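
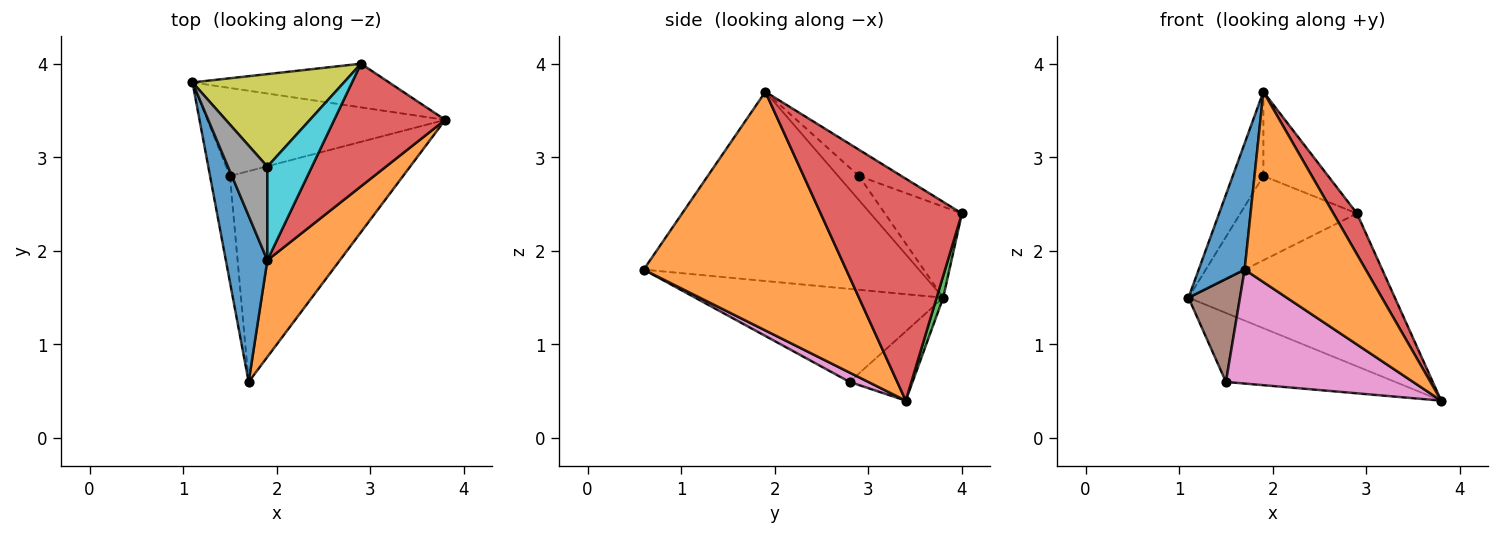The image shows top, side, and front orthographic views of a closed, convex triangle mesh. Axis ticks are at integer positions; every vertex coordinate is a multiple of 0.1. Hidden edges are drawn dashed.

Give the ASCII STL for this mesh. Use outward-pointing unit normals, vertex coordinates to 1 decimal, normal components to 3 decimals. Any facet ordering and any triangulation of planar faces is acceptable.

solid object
 facet normal -0.964 -0.161 0.212
  outer loop
   vertex 1.9 1.9 3.7
   vertex 1.1 3.8 1.5
   vertex 1.7 0.6 1.8
  endloop
 endfacet
 facet normal 0.830 -0.497 0.252
  outer loop
   vertex 1.9 1.9 3.7
   vertex 1.7 0.6 1.8
   vertex 3.8 3.4 0.4
  endloop
 endfacet
 facet normal 0.031 0.961 -0.275
  outer loop
   vertex 2.9 4.0 2.4
   vertex 3.8 3.4 0.4
   vertex 1.1 3.8 1.5
  endloop
 endfacet
 facet normal 0.885 -0.147 0.442
  outer loop
   vertex 2.9 4.0 2.4
   vertex 1.9 1.9 3.7
   vertex 3.8 3.4 0.4
  endloop
 endfacet
 facet normal -0.224 0.601 -0.767
  outer loop
   vertex 1.5 2.8 0.6
   vertex 1.1 3.8 1.5
   vertex 3.8 3.4 0.4
  endloop
 endfacet
 facet normal -0.958 -0.199 -0.205
  outer loop
   vertex 1.5 2.8 0.6
   vertex 1.7 0.6 1.8
   vertex 1.1 3.8 1.5
  endloop
 endfacet
 facet normal 0.047 -0.475 -0.879
  outer loop
   vertex 1.5 2.8 0.6
   vertex 3.8 3.4 0.4
   vertex 1.7 0.6 1.8
  endloop
 endfacet
 facet normal -0.414 0.609 0.676
  outer loop
   vertex 1.9 2.9 2.8
   vertex 1.1 3.8 1.5
   vertex 1.9 1.9 3.7
  endloop
 endfacet
 facet normal -0.406 0.615 0.676
  outer loop
   vertex 1.9 2.9 2.8
   vertex 2.9 4.0 2.4
   vertex 1.1 3.8 1.5
  endloop
 endfacet
 facet normal -0.402 0.613 0.681
  outer loop
   vertex 1.9 2.9 2.8
   vertex 1.9 1.9 3.7
   vertex 2.9 4.0 2.4
  endloop
 endfacet
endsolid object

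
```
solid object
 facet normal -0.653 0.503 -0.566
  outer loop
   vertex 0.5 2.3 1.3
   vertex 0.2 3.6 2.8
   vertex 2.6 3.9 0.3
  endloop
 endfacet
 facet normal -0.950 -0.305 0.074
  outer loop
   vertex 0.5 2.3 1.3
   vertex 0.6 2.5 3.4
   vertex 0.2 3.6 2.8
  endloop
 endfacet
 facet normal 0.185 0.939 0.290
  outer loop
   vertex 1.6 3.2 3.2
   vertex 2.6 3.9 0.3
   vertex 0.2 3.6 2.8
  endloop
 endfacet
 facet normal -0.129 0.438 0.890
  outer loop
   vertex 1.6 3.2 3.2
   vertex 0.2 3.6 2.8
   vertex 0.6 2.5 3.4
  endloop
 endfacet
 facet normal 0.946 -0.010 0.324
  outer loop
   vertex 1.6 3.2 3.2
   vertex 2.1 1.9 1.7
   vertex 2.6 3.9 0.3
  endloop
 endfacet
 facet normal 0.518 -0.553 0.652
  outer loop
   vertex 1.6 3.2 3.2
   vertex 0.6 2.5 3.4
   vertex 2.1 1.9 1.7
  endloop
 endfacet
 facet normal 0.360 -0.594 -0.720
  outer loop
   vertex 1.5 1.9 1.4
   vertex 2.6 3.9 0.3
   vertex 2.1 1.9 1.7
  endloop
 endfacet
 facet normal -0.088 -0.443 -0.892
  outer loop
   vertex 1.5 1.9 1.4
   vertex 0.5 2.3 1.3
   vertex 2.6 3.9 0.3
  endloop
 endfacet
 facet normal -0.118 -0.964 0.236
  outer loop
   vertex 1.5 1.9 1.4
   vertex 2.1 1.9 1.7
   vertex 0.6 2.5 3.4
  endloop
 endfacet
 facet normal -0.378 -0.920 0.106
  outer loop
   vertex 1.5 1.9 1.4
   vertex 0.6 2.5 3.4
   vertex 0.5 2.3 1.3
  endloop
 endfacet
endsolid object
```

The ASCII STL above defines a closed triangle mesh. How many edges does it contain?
15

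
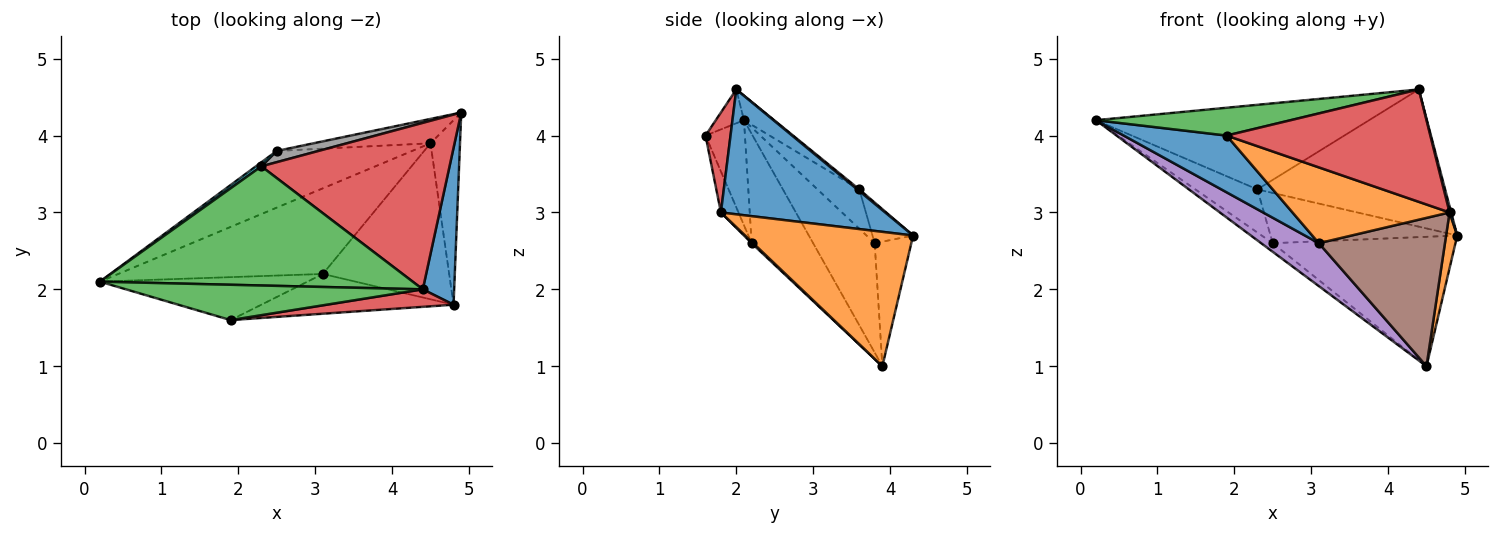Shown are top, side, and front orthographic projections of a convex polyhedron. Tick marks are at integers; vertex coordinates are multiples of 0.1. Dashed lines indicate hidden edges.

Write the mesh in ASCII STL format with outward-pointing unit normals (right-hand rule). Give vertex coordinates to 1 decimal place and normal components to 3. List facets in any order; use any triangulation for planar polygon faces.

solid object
 facet normal 0.970 -0.010 0.244
  outer loop
   vertex 4.8 1.8 3.0
   vertex 4.9 4.3 2.7
   vertex 4.4 2.0 4.6
  endloop
 endfacet
 facet normal 0.975 -0.065 -0.214
  outer loop
   vertex 4.8 1.8 3.0
   vertex 4.5 3.9 1.0
   vertex 4.9 4.3 2.7
  endloop
 endfacet
 facet normal -0.064 0.578 0.814
  outer loop
   vertex 2.3 3.6 3.3
   vertex 0.2 2.1 4.2
   vertex 4.4 2.0 4.6
  endloop
 endfacet
 facet normal 0.007 0.636 0.772
  outer loop
   vertex 2.3 3.6 3.3
   vertex 4.4 2.0 4.6
   vertex 4.9 4.3 2.7
  endloop
 endfacet
 facet normal -0.431 -0.404 -0.807
  outer loop
   vertex 3.1 2.2 2.6
   vertex 0.2 2.1 4.2
   vertex 4.5 3.9 1.0
  endloop
 endfacet
 facet normal 0.008 -0.689 -0.725
  outer loop
   vertex 3.1 2.2 2.6
   vertex 4.5 3.9 1.0
   vertex 4.8 1.8 3.0
  endloop
 endfacet
 facet normal -0.193 0.964 -0.181
  outer loop
   vertex 2.5 3.8 2.6
   vertex 4.9 4.3 2.7
   vertex 4.5 3.9 1.0
  endloop
 endfacet
 facet normal -0.208 0.955 0.213
  outer loop
   vertex 2.5 3.8 2.6
   vertex 2.3 3.6 3.3
   vertex 4.9 4.3 2.7
  endloop
 endfacet
 facet normal -0.624 0.117 -0.773
  outer loop
   vertex 2.5 3.8 2.6
   vertex 4.5 3.9 1.0
   vertex 0.2 2.1 4.2
  endloop
 endfacet
 facet normal -0.557 0.827 0.077
  outer loop
   vertex 2.5 3.8 2.6
   vertex 0.2 2.1 4.2
   vertex 2.3 3.6 3.3
  endloop
 endfacet
 facet normal -0.292 -0.763 -0.577
  outer loop
   vertex 1.9 1.6 4.0
   vertex 0.2 2.1 4.2
   vertex 3.1 2.2 2.6
  endloop
 endfacet
 facet normal -0.099 -0.881 -0.462
  outer loop
   vertex 1.9 1.6 4.0
   vertex 3.1 2.2 2.6
   vertex 4.8 1.8 3.0
  endloop
 endfacet
 facet normal -0.089 -0.616 0.782
  outer loop
   vertex 1.9 1.6 4.0
   vertex 4.4 2.0 4.6
   vertex 0.2 2.1 4.2
  endloop
 endfacet
 facet normal 0.120 -0.981 0.153
  outer loop
   vertex 1.9 1.6 4.0
   vertex 4.8 1.8 3.0
   vertex 4.4 2.0 4.6
  endloop
 endfacet
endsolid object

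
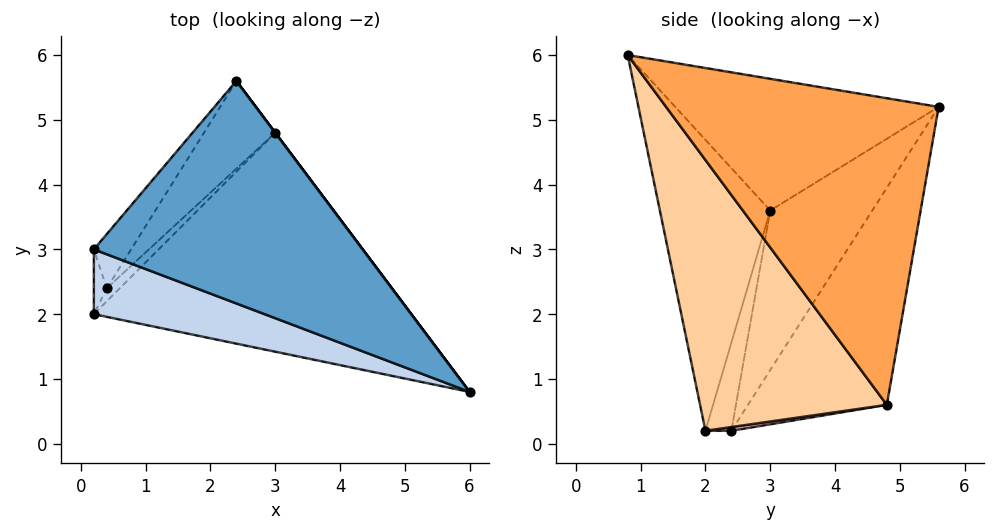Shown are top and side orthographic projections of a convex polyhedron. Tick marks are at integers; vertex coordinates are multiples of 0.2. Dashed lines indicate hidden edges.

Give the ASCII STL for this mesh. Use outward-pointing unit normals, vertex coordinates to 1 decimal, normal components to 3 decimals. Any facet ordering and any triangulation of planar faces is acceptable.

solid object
 facet normal -0.433 -0.177 0.884
  outer loop
   vertex 2.4 5.6 5.2
   vertex 0.2 3.0 3.6
   vertex 6.0 0.8 6.0
  endloop
 endfacet
 facet normal -0.433 -0.865 0.254
  outer loop
   vertex 0.2 2.0 0.2
   vertex 6.0 0.8 6.0
   vertex 0.2 3.0 3.6
  endloop
 endfacet
 facet normal 0.800 0.600 0.000
  outer loop
   vertex 3.0 4.8 0.6
   vertex 2.4 5.6 5.2
   vertex 6.0 0.8 6.0
  endloop
 endfacet
 facet normal 0.571 -0.475 -0.669
  outer loop
   vertex 3.0 4.8 0.6
   vertex 6.0 0.8 6.0
   vertex 0.2 2.0 0.2
  endloop
 endfacet
 facet normal -0.701 0.694 -0.164
  outer loop
   vertex 0.4 2.4 0.2
   vertex 0.2 3.0 3.6
   vertex 2.4 5.6 5.2
  endloop
 endfacet
 facet normal -0.887 0.443 -0.130
  outer loop
   vertex 0.4 2.4 0.2
   vertex 0.2 2.0 0.2
   vertex 0.2 3.0 3.6
  endloop
 endfacet
 facet normal -0.645 0.734 -0.212
  outer loop
   vertex 0.4 2.4 0.2
   vertex 2.4 5.6 5.2
   vertex 3.0 4.8 0.6
  endloop
 endfacet
 facet normal 0.272 -0.136 -0.953
  outer loop
   vertex 0.4 2.4 0.2
   vertex 3.0 4.8 0.6
   vertex 0.2 2.0 0.2
  endloop
 endfacet
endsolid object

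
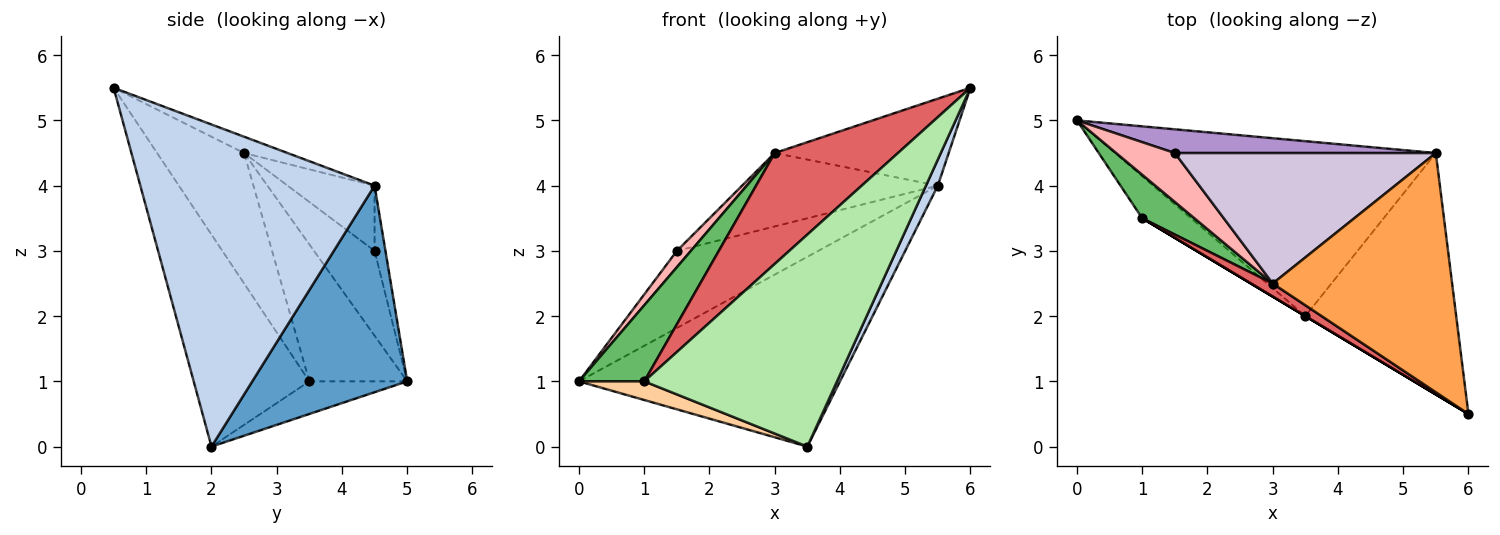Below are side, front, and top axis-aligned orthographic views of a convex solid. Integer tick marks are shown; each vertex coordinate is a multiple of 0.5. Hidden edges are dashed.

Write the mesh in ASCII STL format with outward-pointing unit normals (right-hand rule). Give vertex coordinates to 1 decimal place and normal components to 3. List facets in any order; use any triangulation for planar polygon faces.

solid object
 facet normal 0.400 0.674 -0.621
  outer loop
   vertex 5.5 4.5 4.0
   vertex 3.5 2.0 0.0
   vertex 0.0 5.0 1.0
  endloop
 endfacet
 facet normal 0.905 -0.046 -0.424
  outer loop
   vertex 5.5 4.5 4.0
   vertex 6.0 0.5 5.5
   vertex 3.5 2.0 0.0
  endloop
 endfacet
 facet normal -0.085 0.341 0.936
  outer loop
   vertex 5.5 4.5 4.0
   vertex 3.0 2.5 4.5
   vertex 6.0 0.5 5.5
  endloop
 endfacet
 facet normal -0.520 -0.347 -0.780
  outer loop
   vertex 1.0 3.5 1.0
   vertex 0.0 5.0 1.0
   vertex 3.5 2.0 0.0
  endloop
 endfacet
 facet normal -0.793 -0.529 0.302
  outer loop
   vertex 1.0 3.5 1.0
   vertex 3.0 2.5 4.5
   vertex 0.0 5.0 1.0
  endloop
 endfacet
 facet normal -0.514 -0.857 0.000
  outer loop
   vertex 1.0 3.5 1.0
   vertex 3.5 2.0 0.0
   vertex 6.0 0.5 5.5
  endloop
 endfacet
 facet normal -0.574 -0.813 0.096
  outer loop
   vertex 1.0 3.5 1.0
   vertex 6.0 0.5 5.5
   vertex 3.0 2.5 4.5
  endloop
 endfacet
 facet normal -0.808 -0.186 0.559
  outer loop
   vertex 1.5 4.5 3.0
   vertex 0.0 5.0 1.0
   vertex 3.0 2.5 4.5
  endloop
 endfacet
 facet normal -0.073 0.953 0.293
  outer loop
   vertex 1.5 4.5 3.0
   vertex 5.5 4.5 4.0
   vertex 0.0 5.0 1.0
  endloop
 endfacet
 facet normal -0.213 0.479 0.852
  outer loop
   vertex 1.5 4.5 3.0
   vertex 3.0 2.5 4.5
   vertex 5.5 4.5 4.0
  endloop
 endfacet
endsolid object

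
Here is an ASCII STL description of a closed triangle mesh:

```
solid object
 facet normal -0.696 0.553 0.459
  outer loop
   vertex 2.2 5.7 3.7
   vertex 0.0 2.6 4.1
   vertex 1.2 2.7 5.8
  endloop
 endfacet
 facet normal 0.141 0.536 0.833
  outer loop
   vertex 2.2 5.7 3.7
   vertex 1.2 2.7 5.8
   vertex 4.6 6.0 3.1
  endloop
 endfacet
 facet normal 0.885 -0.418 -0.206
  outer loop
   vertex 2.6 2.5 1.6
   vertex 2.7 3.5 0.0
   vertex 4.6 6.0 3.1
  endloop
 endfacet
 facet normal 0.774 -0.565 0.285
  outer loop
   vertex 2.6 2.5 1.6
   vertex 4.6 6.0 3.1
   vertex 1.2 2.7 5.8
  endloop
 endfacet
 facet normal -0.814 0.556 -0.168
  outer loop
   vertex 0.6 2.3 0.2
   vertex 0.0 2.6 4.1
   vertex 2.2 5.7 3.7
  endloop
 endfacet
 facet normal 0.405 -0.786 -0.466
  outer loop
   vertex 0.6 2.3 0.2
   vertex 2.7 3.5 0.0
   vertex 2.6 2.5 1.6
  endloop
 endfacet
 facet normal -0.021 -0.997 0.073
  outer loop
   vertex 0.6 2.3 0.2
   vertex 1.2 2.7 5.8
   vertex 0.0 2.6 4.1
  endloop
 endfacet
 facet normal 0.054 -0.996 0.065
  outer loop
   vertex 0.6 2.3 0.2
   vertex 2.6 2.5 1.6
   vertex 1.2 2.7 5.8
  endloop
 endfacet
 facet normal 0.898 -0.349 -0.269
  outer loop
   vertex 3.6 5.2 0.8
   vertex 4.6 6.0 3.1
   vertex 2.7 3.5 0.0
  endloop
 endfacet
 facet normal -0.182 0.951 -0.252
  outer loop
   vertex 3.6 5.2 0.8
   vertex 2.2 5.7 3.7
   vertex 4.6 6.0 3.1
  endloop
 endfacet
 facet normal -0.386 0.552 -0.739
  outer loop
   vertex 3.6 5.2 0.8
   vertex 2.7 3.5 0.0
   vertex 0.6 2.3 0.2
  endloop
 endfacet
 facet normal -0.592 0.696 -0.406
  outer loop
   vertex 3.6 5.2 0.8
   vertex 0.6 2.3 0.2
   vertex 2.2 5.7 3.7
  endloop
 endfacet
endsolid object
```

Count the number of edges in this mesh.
18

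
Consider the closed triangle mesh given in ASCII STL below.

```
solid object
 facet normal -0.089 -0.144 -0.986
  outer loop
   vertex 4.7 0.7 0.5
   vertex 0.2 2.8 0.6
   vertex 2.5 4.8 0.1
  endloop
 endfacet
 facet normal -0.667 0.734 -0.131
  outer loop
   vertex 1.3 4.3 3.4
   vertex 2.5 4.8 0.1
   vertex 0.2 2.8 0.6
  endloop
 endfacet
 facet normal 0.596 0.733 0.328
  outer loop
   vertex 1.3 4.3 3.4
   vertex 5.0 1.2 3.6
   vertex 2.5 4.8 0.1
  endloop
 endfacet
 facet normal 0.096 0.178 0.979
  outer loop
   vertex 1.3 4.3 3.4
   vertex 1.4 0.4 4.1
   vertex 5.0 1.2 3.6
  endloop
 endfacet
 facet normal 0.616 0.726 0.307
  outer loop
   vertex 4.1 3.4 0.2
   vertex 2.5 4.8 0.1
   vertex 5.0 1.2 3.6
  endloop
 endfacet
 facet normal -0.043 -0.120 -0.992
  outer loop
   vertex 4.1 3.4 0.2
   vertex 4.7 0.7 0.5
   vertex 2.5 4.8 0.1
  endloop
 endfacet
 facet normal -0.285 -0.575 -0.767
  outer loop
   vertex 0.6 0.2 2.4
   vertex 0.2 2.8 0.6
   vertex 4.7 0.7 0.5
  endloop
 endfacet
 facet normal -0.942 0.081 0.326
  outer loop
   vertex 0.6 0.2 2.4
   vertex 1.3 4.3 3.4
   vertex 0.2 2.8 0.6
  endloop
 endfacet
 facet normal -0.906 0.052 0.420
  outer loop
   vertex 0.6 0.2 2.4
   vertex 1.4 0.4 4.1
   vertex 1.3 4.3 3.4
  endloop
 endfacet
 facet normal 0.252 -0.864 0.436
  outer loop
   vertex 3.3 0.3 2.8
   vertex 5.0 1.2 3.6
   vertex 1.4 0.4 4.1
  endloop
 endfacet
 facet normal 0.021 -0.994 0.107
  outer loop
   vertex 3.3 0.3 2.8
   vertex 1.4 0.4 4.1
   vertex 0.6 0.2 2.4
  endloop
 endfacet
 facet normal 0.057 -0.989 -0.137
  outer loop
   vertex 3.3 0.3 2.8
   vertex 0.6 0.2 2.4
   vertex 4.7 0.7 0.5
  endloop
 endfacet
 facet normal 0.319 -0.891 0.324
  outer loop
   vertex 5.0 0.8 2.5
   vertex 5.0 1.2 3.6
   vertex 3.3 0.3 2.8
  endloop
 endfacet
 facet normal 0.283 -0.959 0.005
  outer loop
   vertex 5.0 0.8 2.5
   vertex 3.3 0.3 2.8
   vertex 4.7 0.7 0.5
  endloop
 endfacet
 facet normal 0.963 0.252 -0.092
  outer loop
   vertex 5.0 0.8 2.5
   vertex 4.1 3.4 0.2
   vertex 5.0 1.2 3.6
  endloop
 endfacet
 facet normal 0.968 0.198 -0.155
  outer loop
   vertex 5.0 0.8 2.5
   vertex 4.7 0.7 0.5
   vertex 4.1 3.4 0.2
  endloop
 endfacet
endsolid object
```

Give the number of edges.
24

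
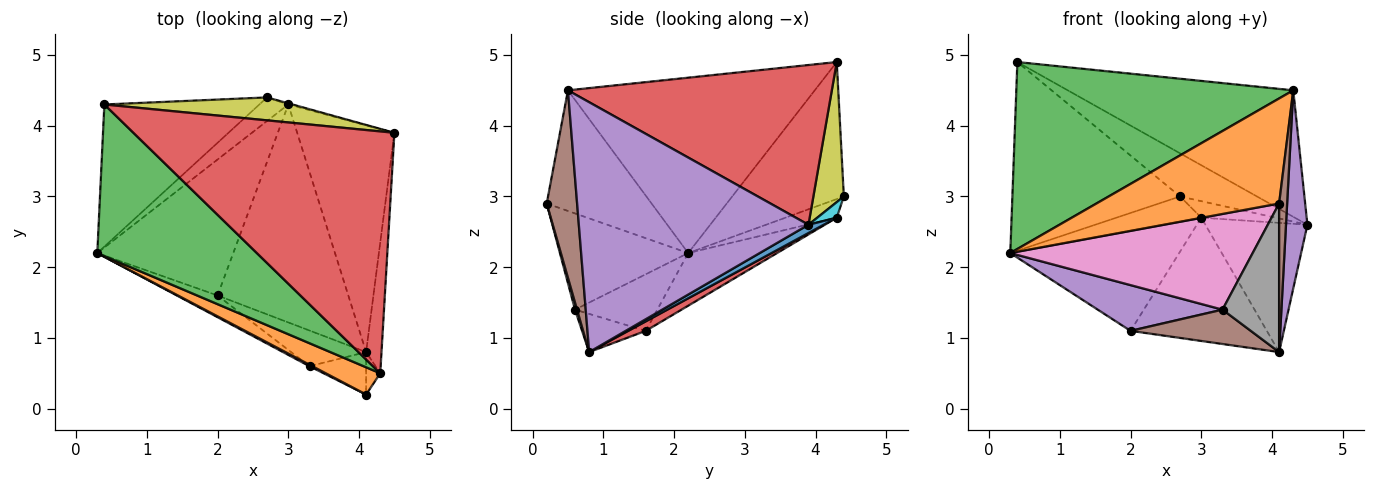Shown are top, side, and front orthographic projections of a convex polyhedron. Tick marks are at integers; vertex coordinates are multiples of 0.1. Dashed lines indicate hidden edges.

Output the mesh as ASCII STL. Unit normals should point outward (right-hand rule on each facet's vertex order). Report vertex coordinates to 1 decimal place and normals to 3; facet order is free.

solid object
 facet normal 0.074 0.494 -0.867
  outer loop
   vertex 3.0 4.3 2.7
   vertex 4.5 3.9 2.6
   vertex 4.1 0.8 0.8
  endloop
 endfacet
 facet normal -0.486 -0.846 0.219
  outer loop
   vertex 4.3 0.5 4.5
   vertex 0.3 2.2 2.2
   vertex 4.1 0.2 2.9
  endloop
 endfacet
 facet normal -0.569 -0.639 0.518
  outer loop
   vertex 4.3 0.5 4.5
   vertex 0.4 4.3 4.9
   vertex 0.3 2.2 2.2
  endloop
 endfacet
 facet normal 0.477 0.407 0.779
  outer loop
   vertex 4.3 0.5 4.5
   vertex 4.5 3.9 2.6
   vertex 0.4 4.3 4.9
  endloop
 endfacet
 facet normal 0.994 -0.093 -0.061
  outer loop
   vertex 4.3 0.5 4.5
   vertex 4.1 0.8 0.8
   vertex 4.5 3.9 2.6
  endloop
 endfacet
 facet normal 0.964 -0.255 -0.073
  outer loop
   vertex 4.3 0.5 4.5
   vertex 4.1 0.2 2.9
   vertex 4.1 0.8 0.8
  endloop
 endfacet
 facet normal -0.468 -0.884 0.014
  outer loop
   vertex 3.3 0.6 1.4
   vertex 4.1 0.2 2.9
   vertex 0.3 2.2 2.2
  endloop
 endfacet
 facet normal 0.034 -0.961 -0.275
  outer loop
   vertex 3.3 0.6 1.4
   vertex 4.1 0.8 0.8
   vertex 4.1 0.2 2.9
  endloop
 endfacet
 facet normal 0.330 0.833 0.443
  outer loop
   vertex 2.7 4.4 3.0
   vertex 0.4 4.3 4.9
   vertex 4.5 3.9 2.6
  endloop
 endfacet
 facet normal 0.253 0.965 -0.069
  outer loop
   vertex 2.7 4.4 3.0
   vertex 4.5 3.9 2.6
   vertex 3.0 4.3 2.7
  endloop
 endfacet
 facet normal -0.469 0.705 -0.531
  outer loop
   vertex 2.7 4.4 3.0
   vertex 0.3 2.2 2.2
   vertex 0.4 4.3 4.9
  endloop
 endfacet
 facet normal -0.403 0.668 -0.626
  outer loop
   vertex 2.7 4.4 3.0
   vertex 3.0 4.3 2.7
   vertex 0.3 2.2 2.2
  endloop
 endfacet
 facet normal -0.298 0.566 -0.769
  outer loop
   vertex 2.0 1.6 1.1
   vertex 0.3 2.2 2.2
   vertex 3.0 4.3 2.7
  endloop
 endfacet
 facet normal 0.063 0.491 -0.869
  outer loop
   vertex 2.0 1.6 1.1
   vertex 3.0 4.3 2.7
   vertex 4.1 0.8 0.8
  endloop
 endfacet
 facet normal -0.512 -0.776 -0.368
  outer loop
   vertex 2.0 1.6 1.1
   vertex 3.3 0.6 1.4
   vertex 0.3 2.2 2.2
  endloop
 endfacet
 facet normal -0.345 -0.651 -0.676
  outer loop
   vertex 2.0 1.6 1.1
   vertex 4.1 0.8 0.8
   vertex 3.3 0.6 1.4
  endloop
 endfacet
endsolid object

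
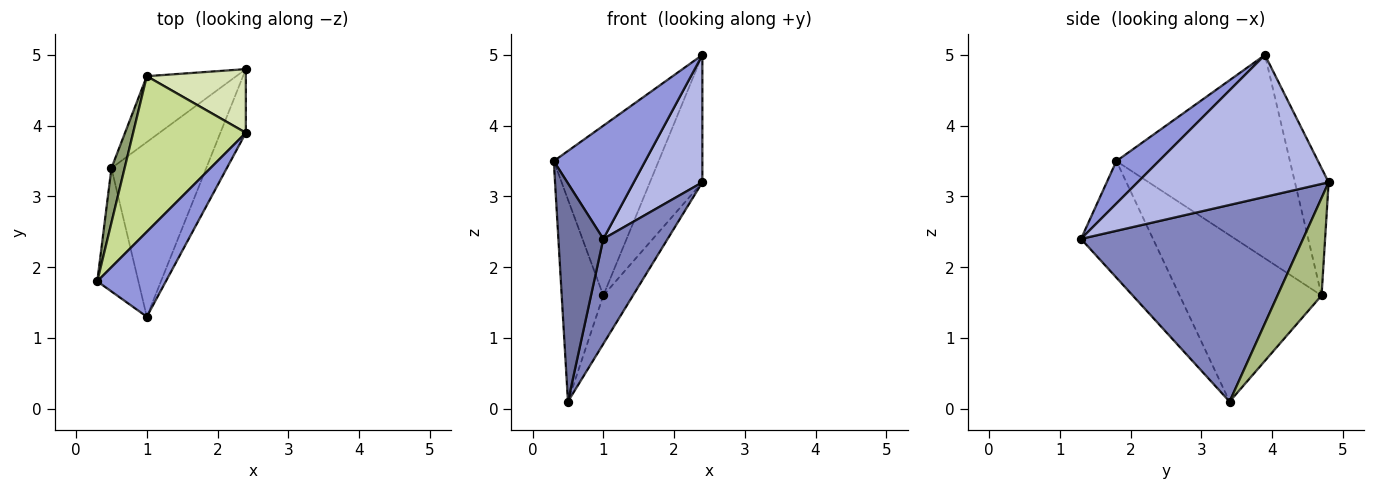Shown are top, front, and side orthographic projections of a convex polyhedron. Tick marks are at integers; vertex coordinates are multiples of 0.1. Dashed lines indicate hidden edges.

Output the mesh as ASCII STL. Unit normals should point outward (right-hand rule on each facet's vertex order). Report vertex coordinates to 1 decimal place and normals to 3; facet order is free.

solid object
 facet normal -0.813 -0.507 -0.287
  outer loop
   vertex 0.5 3.4 0.1
   vertex 1.0 1.3 2.4
   vertex 0.3 1.8 3.5
  endloop
 endfacet
 facet normal 0.872 -0.253 -0.420
  outer loop
   vertex 0.5 3.4 0.1
   vertex 2.4 4.8 3.2
   vertex 1.0 1.3 2.4
  endloop
 endfacet
 facet normal 0.348 -0.750 0.562
  outer loop
   vertex 2.4 3.9 5.0
   vertex 0.3 1.8 3.5
   vertex 1.0 1.3 2.4
  endloop
 endfacet
 facet normal 0.928 -0.333 -0.167
  outer loop
   vertex 2.4 3.9 5.0
   vertex 1.0 1.3 2.4
   vertex 2.4 4.8 3.2
  endloop
 endfacet
 facet normal -0.957 0.281 0.076
  outer loop
   vertex 1.0 4.7 1.6
   vertex 0.5 3.4 0.1
   vertex 0.3 1.8 3.5
  endloop
 endfacet
 facet normal 0.660 0.445 -0.605
  outer loop
   vertex 1.0 4.7 1.6
   vertex 2.4 4.8 3.2
   vertex 0.5 3.4 0.1
  endloop
 endfacet
 facet normal -0.773 0.467 0.428
  outer loop
   vertex 1.0 4.7 1.6
   vertex 0.3 1.8 3.5
   vertex 2.4 3.9 5.0
  endloop
 endfacet
 facet normal -0.498 0.775 0.388
  outer loop
   vertex 1.0 4.7 1.6
   vertex 2.4 3.9 5.0
   vertex 2.4 4.8 3.2
  endloop
 endfacet
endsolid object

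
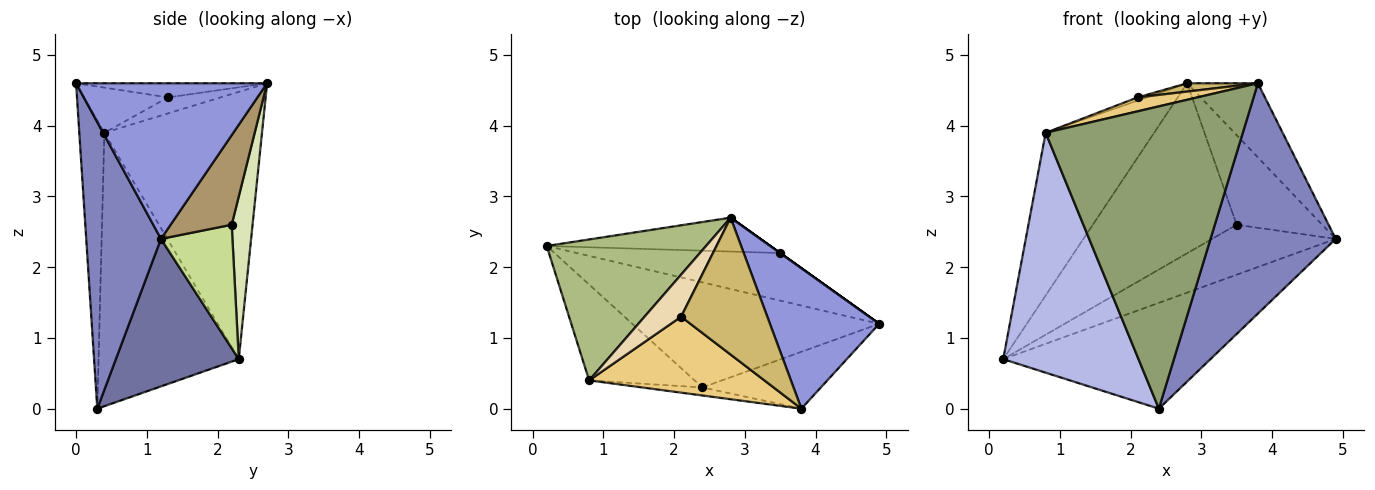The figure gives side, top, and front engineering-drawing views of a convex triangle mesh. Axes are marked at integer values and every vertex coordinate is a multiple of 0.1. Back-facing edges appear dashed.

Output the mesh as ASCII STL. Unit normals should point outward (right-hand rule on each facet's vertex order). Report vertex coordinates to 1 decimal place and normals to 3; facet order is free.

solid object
 facet normal 0.388 0.654 -0.649
  outer loop
   vertex 2.4 0.3 0.0
   vertex 0.2 2.3 0.7
   vertex 4.9 1.2 2.4
  endloop
 endfacet
 facet normal 0.501 -0.840 -0.207
  outer loop
   vertex 3.8 0.0 4.6
   vertex 2.4 0.3 0.0
   vertex 4.9 1.2 2.4
  endloop
 endfacet
 facet normal 0.783 0.290 0.550
  outer loop
   vertex 2.8 2.7 4.6
   vertex 3.8 0.0 4.6
   vertex 4.9 1.2 2.4
  endloop
 endfacet
 facet normal -0.693 -0.669 -0.267
  outer loop
   vertex 0.8 0.4 3.9
   vertex 0.2 2.3 0.7
   vertex 2.4 0.3 0.0
  endloop
 endfacet
 facet normal -0.126 -0.992 -0.026
  outer loop
   vertex 0.8 0.4 3.9
   vertex 2.4 0.3 0.0
   vertex 3.8 0.0 4.6
  endloop
 endfacet
 facet normal -0.739 0.509 0.441
  outer loop
   vertex 0.8 0.4 3.9
   vertex 2.8 2.7 4.6
   vertex 0.2 2.3 0.7
  endloop
 endfacet
 facet normal 0.386 0.668 -0.636
  outer loop
   vertex 3.5 2.2 2.6
   vertex 4.9 1.2 2.4
   vertex 0.2 2.3 0.7
  endloop
 endfacet
 facet normal 0.141 0.971 -0.193
  outer loop
   vertex 3.5 2.2 2.6
   vertex 0.2 2.3 0.7
   vertex 2.8 2.7 4.6
  endloop
 endfacet
 facet normal 0.581 0.814 0.000
  outer loop
   vertex 3.5 2.2 2.6
   vertex 2.8 2.7 4.6
   vertex 4.9 1.2 2.4
  endloop
 endfacet
 facet normal -0.162 -0.060 0.985
  outer loop
   vertex 2.1 1.3 4.4
   vertex 3.8 0.0 4.6
   vertex 2.8 2.7 4.6
  endloop
 endfacet
 facet normal -0.246 -0.175 0.953
  outer loop
   vertex 2.1 1.3 4.4
   vertex 0.8 0.4 3.9
   vertex 3.8 0.0 4.6
  endloop
 endfacet
 facet normal -0.399 0.069 0.914
  outer loop
   vertex 2.1 1.3 4.4
   vertex 2.8 2.7 4.6
   vertex 0.8 0.4 3.9
  endloop
 endfacet
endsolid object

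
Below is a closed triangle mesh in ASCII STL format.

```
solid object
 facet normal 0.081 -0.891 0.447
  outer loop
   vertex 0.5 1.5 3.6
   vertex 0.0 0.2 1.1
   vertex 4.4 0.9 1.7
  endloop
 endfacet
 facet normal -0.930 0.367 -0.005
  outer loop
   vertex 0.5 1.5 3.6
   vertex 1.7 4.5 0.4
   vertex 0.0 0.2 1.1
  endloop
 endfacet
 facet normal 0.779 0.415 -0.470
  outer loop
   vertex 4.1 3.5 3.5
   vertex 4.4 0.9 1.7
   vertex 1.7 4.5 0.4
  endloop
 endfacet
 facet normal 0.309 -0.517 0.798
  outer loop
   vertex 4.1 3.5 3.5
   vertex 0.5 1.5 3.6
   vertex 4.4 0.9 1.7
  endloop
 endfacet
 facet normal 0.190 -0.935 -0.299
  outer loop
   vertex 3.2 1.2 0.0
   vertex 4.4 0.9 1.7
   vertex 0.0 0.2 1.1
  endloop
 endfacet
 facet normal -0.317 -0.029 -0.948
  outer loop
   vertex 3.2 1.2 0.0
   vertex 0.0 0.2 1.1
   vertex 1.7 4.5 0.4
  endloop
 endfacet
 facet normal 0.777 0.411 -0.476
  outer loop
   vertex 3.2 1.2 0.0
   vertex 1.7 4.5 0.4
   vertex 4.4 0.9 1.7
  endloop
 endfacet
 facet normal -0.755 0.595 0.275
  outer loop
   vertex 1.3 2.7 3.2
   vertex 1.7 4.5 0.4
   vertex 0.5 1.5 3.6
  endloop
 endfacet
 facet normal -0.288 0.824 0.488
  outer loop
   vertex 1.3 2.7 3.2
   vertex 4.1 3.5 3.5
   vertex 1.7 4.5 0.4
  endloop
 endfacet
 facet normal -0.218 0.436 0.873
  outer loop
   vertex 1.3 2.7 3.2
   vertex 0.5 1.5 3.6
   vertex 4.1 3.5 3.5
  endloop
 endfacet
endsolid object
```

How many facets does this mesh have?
10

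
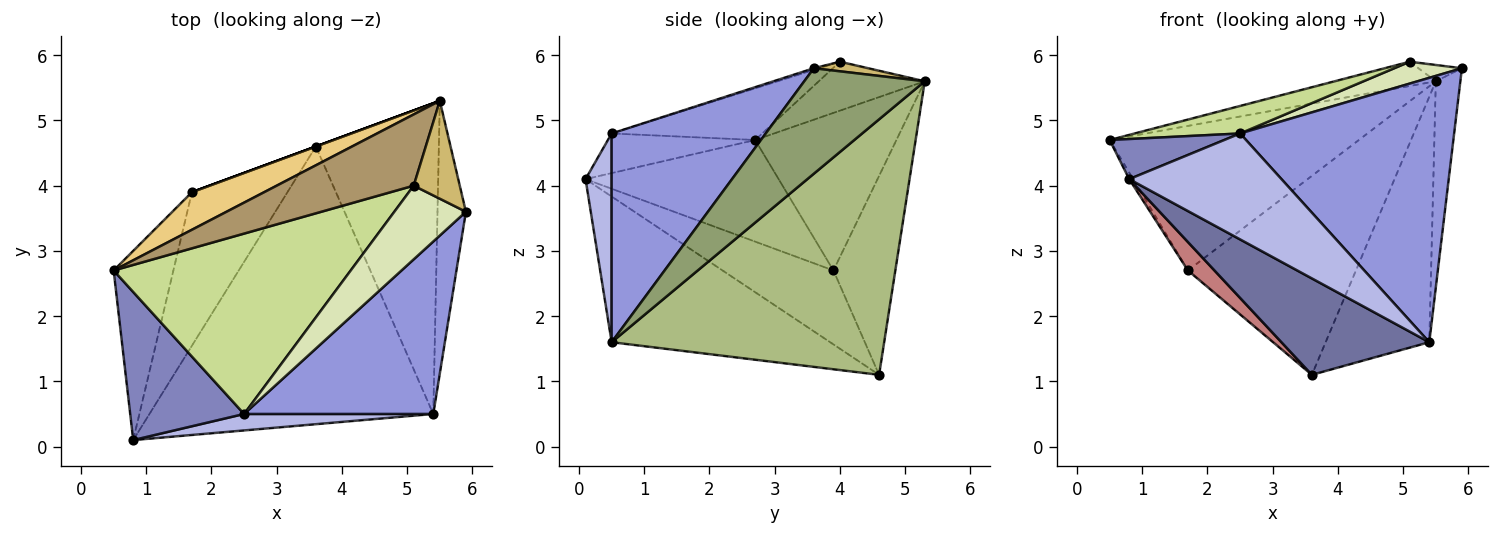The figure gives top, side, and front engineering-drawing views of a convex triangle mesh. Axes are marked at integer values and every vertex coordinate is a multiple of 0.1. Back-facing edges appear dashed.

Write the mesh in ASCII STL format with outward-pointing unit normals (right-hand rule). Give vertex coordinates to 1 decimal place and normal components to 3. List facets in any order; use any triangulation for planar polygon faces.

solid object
 facet normal -0.436 -0.295 -0.850
  outer loop
   vertex 5.4 0.5 1.6
   vertex 0.8 0.1 4.1
   vertex 3.6 4.6 1.1
  endloop
 endfacet
 facet normal -0.318 -0.248 0.915
  outer loop
   vertex 2.5 0.5 4.8
   vertex 0.5 2.7 4.7
   vertex 0.8 0.1 4.1
  endloop
 endfacet
 facet normal 0.516 -0.717 0.468
  outer loop
   vertex 2.5 0.5 4.8
   vertex 5.4 0.5 1.6
   vertex 5.9 3.6 5.8
  endloop
 endfacet
 facet normal 0.167 -0.974 0.151
  outer loop
   vertex 2.5 0.5 4.8
   vertex 0.8 0.1 4.1
   vertex 5.4 0.5 1.6
  endloop
 endfacet
 facet normal 0.947 0.193 -0.255
  outer loop
   vertex 5.5 5.3 5.6
   vertex 5.9 3.6 5.8
   vertex 5.4 0.5 1.6
  endloop
 endfacet
 facet normal 0.852 0.324 -0.410
  outer loop
   vertex 5.5 5.3 5.6
   vertex 5.4 0.5 1.6
   vertex 3.6 4.6 1.1
  endloop
 endfacet
 facet normal -0.210 -0.147 0.966
  outer loop
   vertex 5.1 4.0 5.9
   vertex 0.5 2.7 4.7
   vertex 2.5 0.5 4.8
  endloop
 endfacet
 facet normal -0.022 -0.285 0.958
  outer loop
   vertex 5.1 4.0 5.9
   vertex 2.5 0.5 4.8
   vertex 5.9 3.6 5.8
  endloop
 endfacet
 facet normal -0.320 0.305 0.897
  outer loop
   vertex 5.1 4.0 5.9
   vertex 5.5 5.3 5.6
   vertex 0.5 2.7 4.7
  endloop
 endfacet
 facet normal 0.201 0.161 0.966
  outer loop
   vertex 5.1 4.0 5.9
   vertex 5.9 3.6 5.8
   vertex 5.5 5.3 5.6
  endloop
 endfacet
 facet normal -0.481 0.849 0.221
  outer loop
   vertex 1.7 3.9 2.7
   vertex 0.5 2.7 4.7
   vertex 5.5 5.3 5.6
  endloop
 endfacet
 facet normal -0.346 0.938 0.000
  outer loop
   vertex 1.7 3.9 2.7
   vertex 5.5 5.3 5.6
   vertex 3.6 4.6 1.1
  endloop
 endfacet
 facet normal -0.862 0.017 -0.507
  outer loop
   vertex 1.7 3.9 2.7
   vertex 0.8 0.1 4.1
   vertex 0.5 2.7 4.7
  endloop
 endfacet
 facet normal -0.606 -0.145 -0.782
  outer loop
   vertex 1.7 3.9 2.7
   vertex 3.6 4.6 1.1
   vertex 0.8 0.1 4.1
  endloop
 endfacet
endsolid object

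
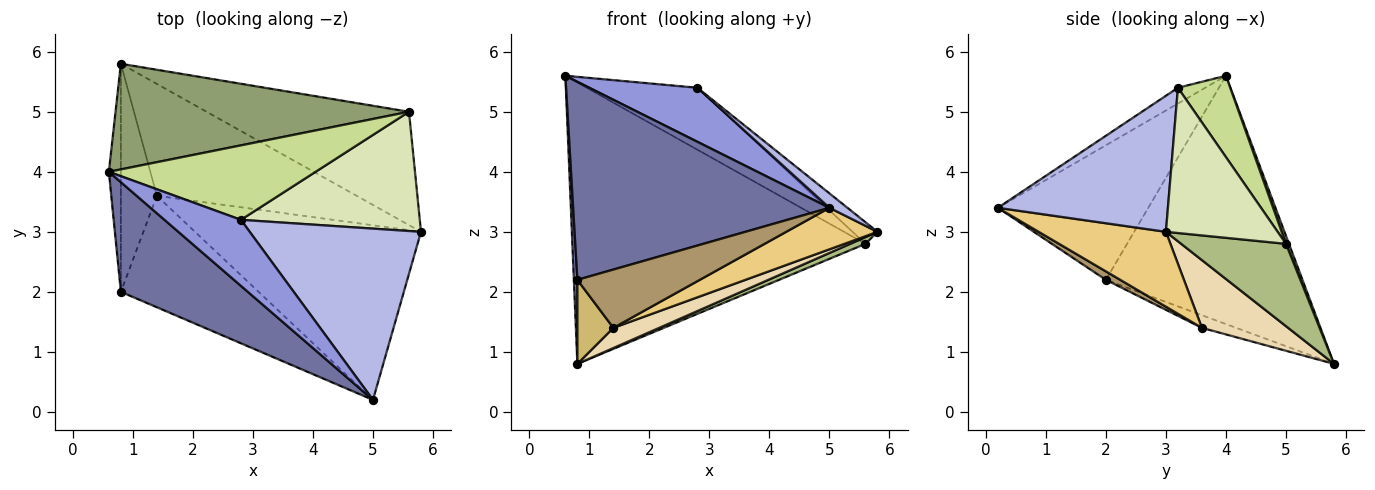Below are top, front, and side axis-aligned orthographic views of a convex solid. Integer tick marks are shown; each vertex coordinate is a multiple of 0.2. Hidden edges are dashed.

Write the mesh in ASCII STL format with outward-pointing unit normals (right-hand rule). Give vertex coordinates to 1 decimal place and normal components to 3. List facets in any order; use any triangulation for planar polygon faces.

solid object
 facet normal -0.457 -0.778 0.431
  outer loop
   vertex 0.8 2.0 2.2
   vertex 5.0 0.2 3.4
   vertex 0.6 4.0 5.6
  endloop
 endfacet
 facet normal -0.999 -0.018 -0.048
  outer loop
   vertex 0.8 2.0 2.2
   vertex 0.6 4.0 5.6
   vertex 0.8 5.8 0.8
  endloop
 endfacet
 facet normal -0.158 -0.625 0.764
  outer loop
   vertex 2.8 3.2 5.4
   vertex 0.6 4.0 5.6
   vertex 5.0 0.2 3.4
  endloop
 endfacet
 facet normal 0.621 -0.066 0.781
  outer loop
   vertex 2.8 3.2 5.4
   vertex 5.0 0.2 3.4
   vertex 5.8 3.0 3.0
  endloop
 endfacet
 facet normal 0.010 0.936 0.351
  outer loop
   vertex 5.6 5.0 2.8
   vertex 0.8 5.8 0.8
   vertex 0.6 4.0 5.6
  endloop
 endfacet
 facet normal 0.376 -0.055 -0.925
  outer loop
   vertex 5.6 5.0 2.8
   vertex 5.8 3.0 3.0
   vertex 0.8 5.8 0.8
  endloop
 endfacet
 facet normal 0.290 0.612 0.736
  outer loop
   vertex 5.6 5.0 2.8
   vertex 0.6 4.0 5.6
   vertex 2.8 3.2 5.4
  endloop
 endfacet
 facet normal 0.624 0.139 0.769
  outer loop
   vertex 5.6 5.0 2.8
   vertex 2.8 3.2 5.4
   vertex 5.8 3.0 3.0
  endloop
 endfacet
 facet normal 0.054 -0.463 -0.885
  outer loop
   vertex 1.4 3.6 1.4
   vertex 5.0 0.2 3.4
   vertex 0.8 2.0 2.2
  endloop
 endfacet
 facet normal -0.313 -0.328 -0.891
  outer loop
   vertex 1.4 3.6 1.4
   vertex 0.8 2.0 2.2
   vertex 0.8 5.8 0.8
  endloop
 endfacet
 facet normal 0.307 -0.220 -0.926
  outer loop
   vertex 1.4 3.6 1.4
   vertex 5.8 3.0 3.0
   vertex 5.0 0.2 3.4
  endloop
 endfacet
 facet normal 0.317 -0.168 -0.934
  outer loop
   vertex 1.4 3.6 1.4
   vertex 0.8 5.8 0.8
   vertex 5.8 3.0 3.0
  endloop
 endfacet
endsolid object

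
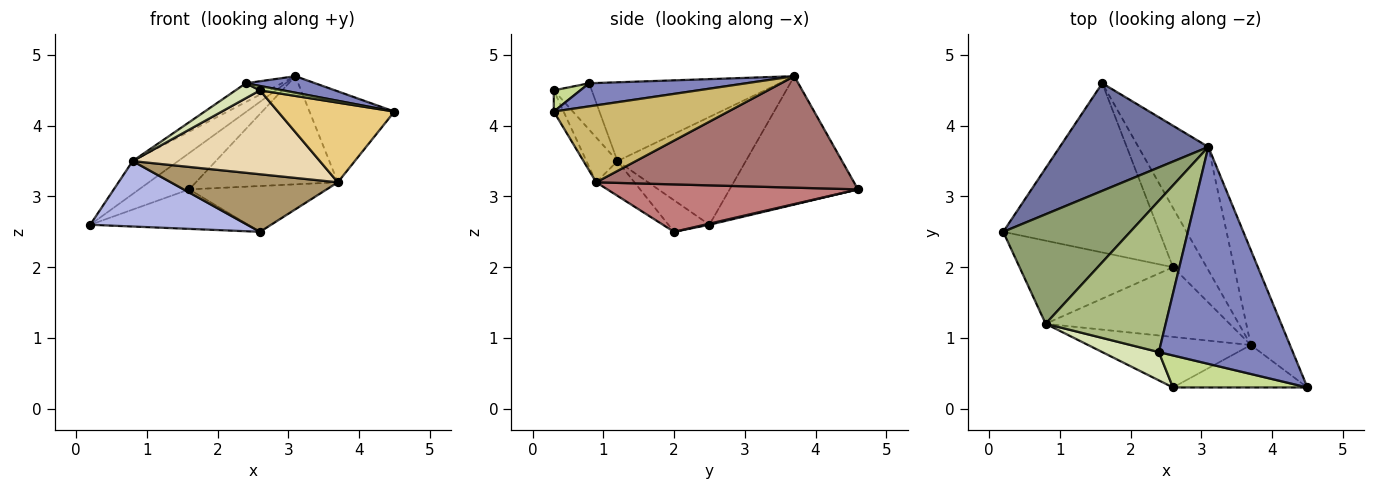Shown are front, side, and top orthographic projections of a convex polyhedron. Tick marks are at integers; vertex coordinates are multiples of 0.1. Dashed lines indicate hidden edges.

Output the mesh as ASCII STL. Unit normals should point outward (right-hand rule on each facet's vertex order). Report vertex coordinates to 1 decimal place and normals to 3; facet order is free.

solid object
 facet normal -0.633 0.248 0.733
  outer loop
   vertex 3.1 3.7 4.7
   vertex 1.6 4.6 3.1
   vertex 0.2 2.5 2.6
  endloop
 endfacet
 facet normal 0.169 -0.075 0.983
  outer loop
   vertex 2.4 0.8 4.6
   vertex 4.5 0.3 4.2
   vertex 3.1 3.7 4.7
  endloop
 endfacet
 facet normal 0.007 0.227 -0.974
  outer loop
   vertex 2.6 2.0 2.5
   vertex 0.2 2.5 2.6
   vertex 1.6 4.6 3.1
  endloop
 endfacet
 facet normal -0.160 -0.611 -0.776
  outer loop
   vertex 0.8 1.2 3.5
   vertex 0.2 2.5 2.6
   vertex 2.6 2.0 2.5
  endloop
 endfacet
 facet normal -0.631 0.223 0.743
  outer loop
   vertex 0.8 1.2 3.5
   vertex 3.1 3.7 4.7
   vertex 0.2 2.5 2.6
  endloop
 endfacet
 facet normal -0.546 0.103 0.831
  outer loop
   vertex 0.8 1.2 3.5
   vertex 2.4 0.8 4.6
   vertex 3.1 3.7 4.7
  endloop
 endfacet
 facet normal 0.155 -0.134 0.979
  outer loop
   vertex 2.6 0.3 4.5
   vertex 4.5 0.3 4.2
   vertex 2.4 0.8 4.6
  endloop
 endfacet
 facet normal -0.587 -0.378 0.716
  outer loop
   vertex 2.6 0.3 4.5
   vertex 2.4 0.8 4.6
   vertex 0.8 1.2 3.5
  endloop
 endfacet
 facet normal -0.144 -0.630 -0.763
  outer loop
   vertex 3.7 0.9 3.2
   vertex 0.8 1.2 3.5
   vertex 2.6 2.0 2.5
  endloop
 endfacet
 facet normal 0.818 0.398 -0.416
  outer loop
   vertex 3.7 0.9 3.2
   vertex 3.1 3.7 4.7
   vertex 4.5 0.3 4.2
  endloop
 endfacet
 facet normal -0.074 -0.880 -0.469
  outer loop
   vertex 3.7 0.9 3.2
   vertex 4.5 0.3 4.2
   vertex 2.6 0.3 4.5
  endloop
 endfacet
 facet normal -0.141 -0.848 -0.510
  outer loop
   vertex 3.7 0.9 3.2
   vertex 2.6 0.3 4.5
   vertex 0.8 1.2 3.5
  endloop
 endfacet
 facet normal 0.768 0.423 -0.482
  outer loop
   vertex 3.7 0.9 3.2
   vertex 1.6 4.6 3.1
   vertex 3.1 3.7 4.7
  endloop
 endfacet
 facet normal 0.744 0.408 -0.528
  outer loop
   vertex 3.7 0.9 3.2
   vertex 2.6 2.0 2.5
   vertex 1.6 4.6 3.1
  endloop
 endfacet
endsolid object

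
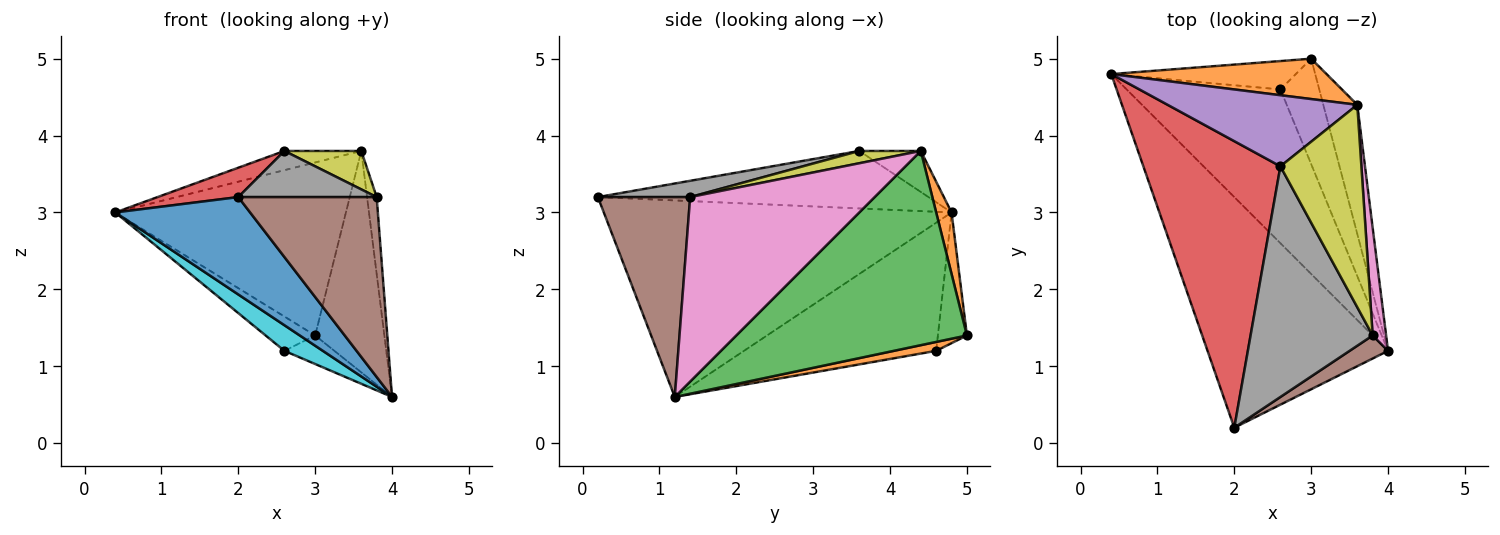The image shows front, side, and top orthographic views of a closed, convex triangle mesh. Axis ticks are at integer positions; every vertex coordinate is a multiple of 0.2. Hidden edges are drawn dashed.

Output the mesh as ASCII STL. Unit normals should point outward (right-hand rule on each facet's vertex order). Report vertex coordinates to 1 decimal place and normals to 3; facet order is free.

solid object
 facet normal -0.708 -0.275 -0.650
  outer loop
   vertex 2.0 0.2 3.2
   vertex 0.4 4.8 3.0
   vertex 4.0 1.2 0.6
  endloop
 endfacet
 facet normal 0.065 0.972 0.227
  outer loop
   vertex 3.0 5.0 1.4
   vertex 0.4 4.8 3.0
   vertex 3.6 4.4 3.8
  endloop
 endfacet
 facet normal 0.945 0.283 -0.165
  outer loop
   vertex 3.0 5.0 1.4
   vertex 3.6 4.4 3.8
   vertex 4.0 1.2 0.6
  endloop
 endfacet
 facet normal -0.385 -0.094 0.918
  outer loop
   vertex 2.6 3.6 3.8
   vertex 0.4 4.8 3.0
   vertex 2.0 0.2 3.2
  endloop
 endfacet
 facet normal -0.204 0.255 0.945
  outer loop
   vertex 2.6 3.6 3.8
   vertex 3.6 4.4 3.8
   vertex 0.4 4.8 3.0
  endloop
 endfacet
 facet normal 0.552 -0.827 0.106
  outer loop
   vertex 3.8 1.4 3.2
   vertex 2.0 0.2 3.2
   vertex 4.0 1.2 0.6
  endloop
 endfacet
 facet normal 0.996 0.052 0.073
  outer loop
   vertex 3.8 1.4 3.2
   vertex 4.0 1.2 0.6
   vertex 3.6 4.4 3.8
  endloop
 endfacet
 facet normal 0.130 -0.194 0.972
  outer loop
   vertex 3.8 1.4 3.2
   vertex 2.6 3.6 3.8
   vertex 2.0 0.2 3.2
  endloop
 endfacet
 facet normal 0.148 -0.184 0.972
  outer loop
   vertex 3.8 1.4 3.2
   vertex 3.6 4.4 3.8
   vertex 2.6 3.6 3.8
  endloop
 endfacet
 facet normal -0.635 -0.127 -0.762
  outer loop
   vertex 2.6 4.6 1.2
   vertex 4.0 1.2 0.6
   vertex 0.4 4.8 3.0
  endloop
 endfacet
 facet normal -0.412 0.702 -0.581
  outer loop
   vertex 2.6 4.6 1.2
   vertex 0.4 4.8 3.0
   vertex 3.0 5.0 1.4
  endloop
 endfacet
 facet normal 0.216 0.255 -0.942
  outer loop
   vertex 2.6 4.6 1.2
   vertex 3.0 5.0 1.4
   vertex 4.0 1.2 0.6
  endloop
 endfacet
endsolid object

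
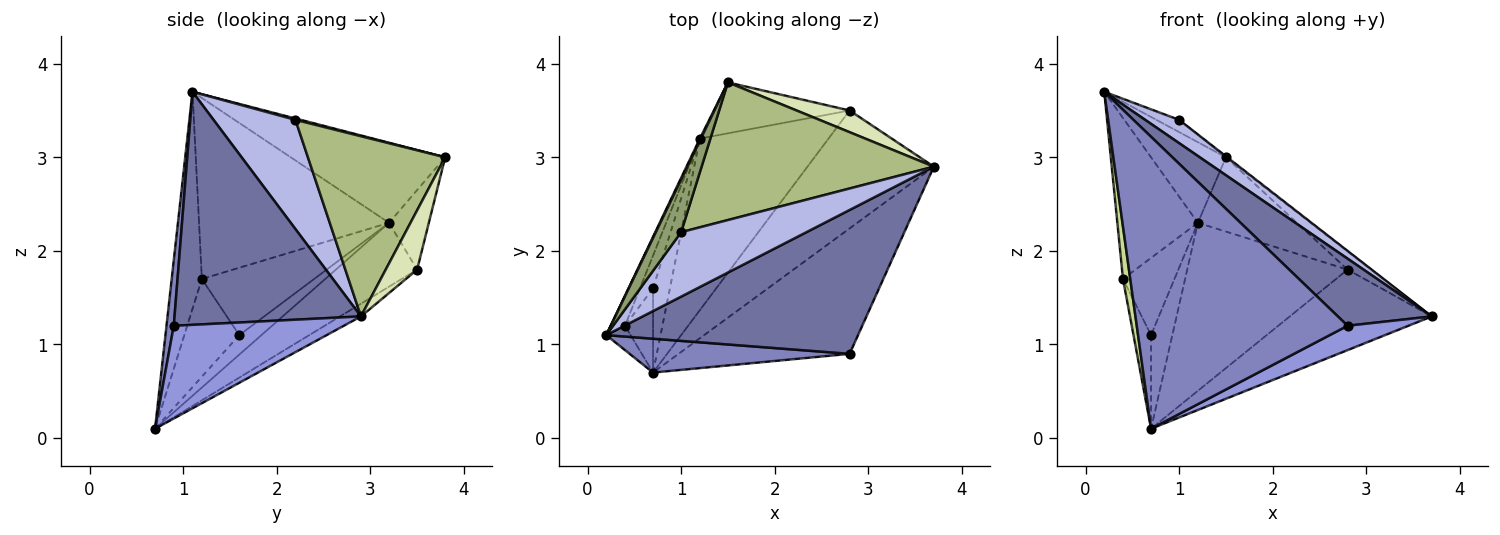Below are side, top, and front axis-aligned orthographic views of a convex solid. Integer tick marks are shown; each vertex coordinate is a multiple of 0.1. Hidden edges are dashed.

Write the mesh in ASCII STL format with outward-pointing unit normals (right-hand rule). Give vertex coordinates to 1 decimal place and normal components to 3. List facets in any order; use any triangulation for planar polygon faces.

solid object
 facet normal 0.643 -0.324 0.694
  outer loop
   vertex 2.8 0.9 1.2
   vertex 3.7 2.9 1.3
   vertex 0.2 1.1 3.7
  endloop
 endfacet
 facet normal 0.034 -0.993 0.115
  outer loop
   vertex 2.8 0.9 1.2
   vertex 0.2 1.1 3.7
   vertex 0.7 0.7 0.1
  endloop
 endfacet
 facet normal 0.470 -0.168 -0.867
  outer loop
   vertex 2.8 0.9 1.2
   vertex 0.7 0.7 0.1
   vertex 3.7 2.9 1.3
  endloop
 endfacet
 facet normal 0.634 -0.263 0.727
  outer loop
   vertex 1.0 2.2 3.4
   vertex 0.2 1.1 3.7
   vertex 3.7 2.9 1.3
  endloop
 endfacet
 facet normal 0.053 0.226 0.973
  outer loop
   vertex 1.0 2.2 3.4
   vertex 1.5 3.8 3.0
   vertex 0.2 1.1 3.7
  endloop
 endfacet
 facet normal 0.613 0.006 0.790
  outer loop
   vertex 1.0 2.2 3.4
   vertex 3.7 2.9 1.3
   vertex 1.5 3.8 3.0
  endloop
 endfacet
 facet normal -0.966 -0.233 -0.108
  outer loop
   vertex 0.4 1.2 1.7
   vertex 0.7 0.7 0.1
   vertex 0.2 1.1 3.7
  endloop
 endfacet
 facet normal 0.650 0.490 0.581
  outer loop
   vertex 2.8 3.5 1.8
   vertex 1.5 3.8 3.0
   vertex 3.7 2.9 1.3
  endloop
 endfacet
 facet normal -0.083 0.562 -0.823
  outer loop
   vertex 2.8 3.5 1.8
   vertex 3.7 2.9 1.3
   vertex 0.7 0.7 0.1
  endloop
 endfacet
 facet normal -0.314 0.783 -0.536
  outer loop
   vertex 1.2 3.2 2.3
   vertex 1.5 3.8 3.0
   vertex 2.8 3.5 1.8
  endloop
 endfacet
 facet normal -0.334 0.659 -0.673
  outer loop
   vertex 1.2 3.2 2.3
   vertex 2.8 3.5 1.8
   vertex 0.7 0.7 0.1
  endloop
 endfacet
 facet normal -0.900 0.436 0.012
  outer loop
   vertex 1.2 3.2 2.3
   vertex 0.2 1.1 3.7
   vertex 1.5 3.8 3.0
  endloop
 endfacet
 facet normal -0.918 0.389 -0.072
  outer loop
   vertex 1.2 3.2 2.3
   vertex 0.4 1.2 1.7
   vertex 0.2 1.1 3.7
  endloop
 endfacet
 facet normal -0.919 0.293 -0.264
  outer loop
   vertex 0.7 1.6 1.1
   vertex 0.7 0.7 0.1
   vertex 0.4 1.2 1.7
  endloop
 endfacet
 facet normal -0.612 0.588 -0.529
  outer loop
   vertex 0.7 1.6 1.1
   vertex 1.2 3.2 2.3
   vertex 0.7 0.7 0.1
  endloop
 endfacet
 facet normal -0.895 0.410 -0.174
  outer loop
   vertex 0.7 1.6 1.1
   vertex 0.4 1.2 1.7
   vertex 1.2 3.2 2.3
  endloop
 endfacet
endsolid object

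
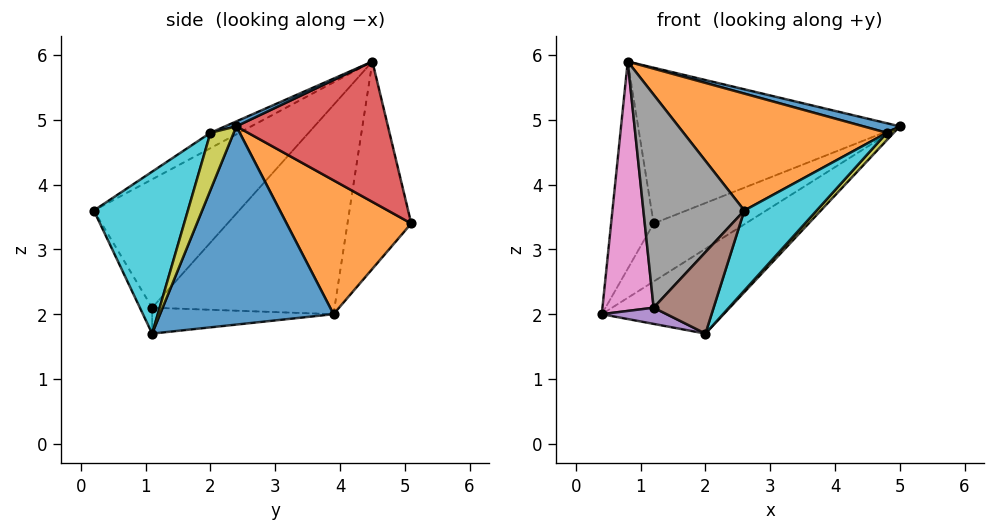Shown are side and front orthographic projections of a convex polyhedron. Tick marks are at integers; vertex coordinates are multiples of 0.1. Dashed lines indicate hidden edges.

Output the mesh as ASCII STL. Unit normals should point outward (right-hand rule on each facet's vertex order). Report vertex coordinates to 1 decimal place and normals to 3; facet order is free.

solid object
 facet normal 0.578 0.406 -0.707
  outer loop
   vertex 2.0 1.1 1.7
   vertex 0.4 3.9 2.0
   vertex 5.0 2.4 4.9
  endloop
 endfacet
 facet normal 0.578 0.427 -0.696
  outer loop
   vertex 1.2 5.1 3.4
   vertex 5.0 2.4 4.9
   vertex 0.4 3.9 2.0
  endloop
 endfacet
 facet normal -0.832 0.555 0.000
  outer loop
   vertex 1.2 5.1 3.4
   vertex 0.4 3.9 2.0
   vertex 0.8 4.5 5.9
  endloop
 endfacet
 facet normal 0.482 0.832 0.277
  outer loop
   vertex 1.2 5.1 3.4
   vertex 0.8 4.5 5.9
   vertex 5.0 2.4 4.9
  endloop
 endfacet
 facet normal -0.442 -0.158 -0.883
  outer loop
   vertex 1.2 1.1 2.1
   vertex 0.4 3.9 2.0
   vertex 2.0 1.1 1.7
  endloop
 endfacet
 facet normal -0.186 -0.909 -0.372
  outer loop
   vertex 1.2 1.1 2.1
   vertex 2.0 1.1 1.7
   vertex 2.6 0.2 3.6
  endloop
 endfacet
 facet normal -0.953 -0.267 0.139
  outer loop
   vertex 1.2 1.1 2.1
   vertex 0.8 4.5 5.9
   vertex 0.4 3.9 2.0
  endloop
 endfacet
 facet normal -0.756 -0.525 0.390
  outer loop
   vertex 1.2 1.1 2.1
   vertex 2.6 0.2 3.6
   vertex 0.8 4.5 5.9
  endloop
 endfacet
 facet normal 0.755 -0.223 -0.617
  outer loop
   vertex 4.8 2.0 4.8
   vertex 2.0 1.1 1.7
   vertex 5.0 2.4 4.9
  endloop
 endfacet
 facet normal 0.698 -0.537 -0.475
  outer loop
   vertex 4.8 2.0 4.8
   vertex 2.6 0.2 3.6
   vertex 2.0 1.1 1.7
  endloop
 endfacet
 facet normal 0.086 -0.282 0.955
  outer loop
   vertex 4.8 2.0 4.8
   vertex 5.0 2.4 4.9
   vertex 0.8 4.5 5.9
  endloop
 endfacet
 facet normal -0.070 -0.493 0.867
  outer loop
   vertex 4.8 2.0 4.8
   vertex 0.8 4.5 5.9
   vertex 2.6 0.2 3.6
  endloop
 endfacet
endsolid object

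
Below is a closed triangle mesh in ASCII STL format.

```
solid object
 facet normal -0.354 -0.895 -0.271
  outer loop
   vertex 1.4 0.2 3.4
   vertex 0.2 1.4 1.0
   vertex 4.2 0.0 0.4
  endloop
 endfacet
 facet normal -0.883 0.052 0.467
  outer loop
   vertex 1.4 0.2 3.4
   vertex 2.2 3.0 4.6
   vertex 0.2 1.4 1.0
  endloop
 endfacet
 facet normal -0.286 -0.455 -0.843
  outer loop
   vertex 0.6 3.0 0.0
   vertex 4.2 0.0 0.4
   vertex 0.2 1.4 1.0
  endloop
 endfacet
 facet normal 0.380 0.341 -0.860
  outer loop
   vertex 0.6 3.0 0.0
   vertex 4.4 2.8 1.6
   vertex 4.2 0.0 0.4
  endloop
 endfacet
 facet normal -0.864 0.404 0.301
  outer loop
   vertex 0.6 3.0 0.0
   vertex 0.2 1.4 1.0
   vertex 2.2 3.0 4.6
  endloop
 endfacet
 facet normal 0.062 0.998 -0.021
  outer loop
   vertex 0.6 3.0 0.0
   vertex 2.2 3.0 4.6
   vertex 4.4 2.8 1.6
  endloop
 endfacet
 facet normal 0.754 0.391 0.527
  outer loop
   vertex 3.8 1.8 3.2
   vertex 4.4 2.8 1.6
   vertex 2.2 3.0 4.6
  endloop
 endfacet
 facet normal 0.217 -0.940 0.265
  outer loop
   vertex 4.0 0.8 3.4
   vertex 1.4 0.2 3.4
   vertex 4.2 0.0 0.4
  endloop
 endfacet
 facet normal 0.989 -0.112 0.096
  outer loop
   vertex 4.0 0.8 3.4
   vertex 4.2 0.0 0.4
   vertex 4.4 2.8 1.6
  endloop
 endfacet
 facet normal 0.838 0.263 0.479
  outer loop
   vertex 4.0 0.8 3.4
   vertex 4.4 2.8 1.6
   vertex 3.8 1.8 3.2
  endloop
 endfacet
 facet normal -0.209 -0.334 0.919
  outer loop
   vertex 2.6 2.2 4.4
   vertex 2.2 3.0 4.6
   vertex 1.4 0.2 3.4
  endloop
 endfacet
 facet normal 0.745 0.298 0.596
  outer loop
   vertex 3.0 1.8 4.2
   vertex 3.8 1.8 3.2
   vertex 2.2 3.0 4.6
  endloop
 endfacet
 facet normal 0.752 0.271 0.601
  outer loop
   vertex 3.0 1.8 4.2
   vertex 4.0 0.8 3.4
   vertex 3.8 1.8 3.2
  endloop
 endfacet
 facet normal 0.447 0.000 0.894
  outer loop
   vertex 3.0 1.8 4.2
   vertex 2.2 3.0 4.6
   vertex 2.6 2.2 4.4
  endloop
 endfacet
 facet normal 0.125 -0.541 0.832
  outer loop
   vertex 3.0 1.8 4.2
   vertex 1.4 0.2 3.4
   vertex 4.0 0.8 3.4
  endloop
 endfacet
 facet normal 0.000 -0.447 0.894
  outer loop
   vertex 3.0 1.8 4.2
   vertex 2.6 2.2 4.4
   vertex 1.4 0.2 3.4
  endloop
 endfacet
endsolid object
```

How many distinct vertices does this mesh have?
10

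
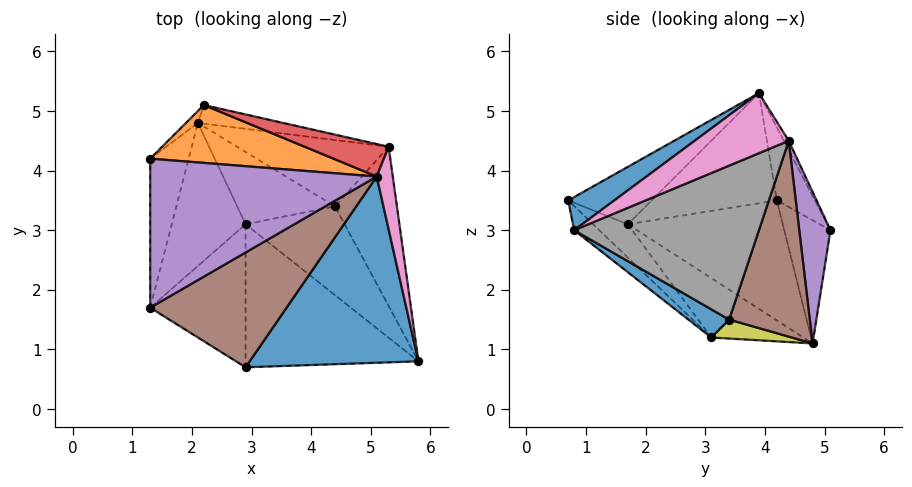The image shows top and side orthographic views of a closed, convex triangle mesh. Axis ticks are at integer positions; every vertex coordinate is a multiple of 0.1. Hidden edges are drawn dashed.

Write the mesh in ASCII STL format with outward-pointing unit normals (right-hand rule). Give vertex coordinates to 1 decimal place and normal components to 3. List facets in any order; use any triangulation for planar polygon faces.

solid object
 facet normal 0.159 -0.565 0.810
  outer loop
   vertex 2.9 0.7 3.5
   vertex 5.8 0.8 3.0
   vertex 5.1 3.9 5.3
  endloop
 endfacet
 facet normal -0.277 0.663 0.695
  outer loop
   vertex 2.2 5.1 3.0
   vertex 1.3 4.2 3.5
   vertex 5.1 3.9 5.3
  endloop
 endfacet
 facet normal -0.725 0.686 -0.070
  outer loop
   vertex 2.2 5.1 3.0
   vertex 2.1 4.8 1.1
   vertex 1.3 4.2 3.5
  endloop
 endfacet
 facet normal -0.058 0.853 0.519
  outer loop
   vertex 5.3 4.4 4.5
   vertex 2.2 5.1 3.0
   vertex 5.1 3.9 5.3
  endloop
 endfacet
 facet normal 0.292 0.942 -0.164
  outer loop
   vertex 5.3 4.4 4.5
   vertex 2.1 4.8 1.1
   vertex 2.2 5.1 3.0
  endloop
 endfacet
 facet normal 0.526 0.747 -0.407
  outer loop
   vertex 5.3 4.4 4.5
   vertex 4.4 3.4 1.5
   vertex 2.1 4.8 1.1
  endloop
 endfacet
 facet normal 0.966 0.027 0.258
  outer loop
   vertex 5.3 4.4 4.5
   vertex 5.1 3.9 5.3
   vertex 5.8 0.8 3.0
  endloop
 endfacet
 facet normal 0.892 0.273 -0.359
  outer loop
   vertex 5.3 4.4 4.5
   vertex 5.8 0.8 3.0
   vertex 4.4 3.4 1.5
  endloop
 endfacet
 facet normal 0.190 0.032 -0.981
  outer loop
   vertex 2.9 3.1 1.2
   vertex 2.1 4.8 1.1
   vertex 4.4 3.4 1.5
  endloop
 endfacet
 facet normal -0.100 -0.688 -0.718
  outer loop
   vertex 2.9 3.1 1.2
   vertex 5.8 0.8 3.0
   vertex 2.9 0.7 3.5
  endloop
 endfacet
 facet normal 0.254 -0.377 -0.891
  outer loop
   vertex 2.9 3.1 1.2
   vertex 4.4 3.4 1.5
   vertex 5.8 0.8 3.0
  endloop
 endfacet
 facet normal -0.593 -0.323 -0.737
  outer loop
   vertex 1.3 1.7 3.1
   vertex 2.1 4.8 1.1
   vertex 2.9 3.1 1.2
  endloop
 endfacet
 facet normal -0.244 -0.671 -0.700
  outer loop
   vertex 1.3 1.7 3.1
   vertex 2.9 3.1 1.2
   vertex 2.9 0.7 3.5
  endloop
 endfacet
 facet normal -0.951 0.049 -0.305
  outer loop
   vertex 1.3 1.7 3.1
   vertex 1.3 4.2 3.5
   vertex 2.1 4.8 1.1
  endloop
 endfacet
 facet normal -0.433 -0.142 0.890
  outer loop
   vertex 1.3 1.7 3.1
   vertex 5.1 3.9 5.3
   vertex 1.3 4.2 3.5
  endloop
 endfacet
 facet normal -0.376 -0.244 0.894
  outer loop
   vertex 1.3 1.7 3.1
   vertex 2.9 0.7 3.5
   vertex 5.1 3.9 5.3
  endloop
 endfacet
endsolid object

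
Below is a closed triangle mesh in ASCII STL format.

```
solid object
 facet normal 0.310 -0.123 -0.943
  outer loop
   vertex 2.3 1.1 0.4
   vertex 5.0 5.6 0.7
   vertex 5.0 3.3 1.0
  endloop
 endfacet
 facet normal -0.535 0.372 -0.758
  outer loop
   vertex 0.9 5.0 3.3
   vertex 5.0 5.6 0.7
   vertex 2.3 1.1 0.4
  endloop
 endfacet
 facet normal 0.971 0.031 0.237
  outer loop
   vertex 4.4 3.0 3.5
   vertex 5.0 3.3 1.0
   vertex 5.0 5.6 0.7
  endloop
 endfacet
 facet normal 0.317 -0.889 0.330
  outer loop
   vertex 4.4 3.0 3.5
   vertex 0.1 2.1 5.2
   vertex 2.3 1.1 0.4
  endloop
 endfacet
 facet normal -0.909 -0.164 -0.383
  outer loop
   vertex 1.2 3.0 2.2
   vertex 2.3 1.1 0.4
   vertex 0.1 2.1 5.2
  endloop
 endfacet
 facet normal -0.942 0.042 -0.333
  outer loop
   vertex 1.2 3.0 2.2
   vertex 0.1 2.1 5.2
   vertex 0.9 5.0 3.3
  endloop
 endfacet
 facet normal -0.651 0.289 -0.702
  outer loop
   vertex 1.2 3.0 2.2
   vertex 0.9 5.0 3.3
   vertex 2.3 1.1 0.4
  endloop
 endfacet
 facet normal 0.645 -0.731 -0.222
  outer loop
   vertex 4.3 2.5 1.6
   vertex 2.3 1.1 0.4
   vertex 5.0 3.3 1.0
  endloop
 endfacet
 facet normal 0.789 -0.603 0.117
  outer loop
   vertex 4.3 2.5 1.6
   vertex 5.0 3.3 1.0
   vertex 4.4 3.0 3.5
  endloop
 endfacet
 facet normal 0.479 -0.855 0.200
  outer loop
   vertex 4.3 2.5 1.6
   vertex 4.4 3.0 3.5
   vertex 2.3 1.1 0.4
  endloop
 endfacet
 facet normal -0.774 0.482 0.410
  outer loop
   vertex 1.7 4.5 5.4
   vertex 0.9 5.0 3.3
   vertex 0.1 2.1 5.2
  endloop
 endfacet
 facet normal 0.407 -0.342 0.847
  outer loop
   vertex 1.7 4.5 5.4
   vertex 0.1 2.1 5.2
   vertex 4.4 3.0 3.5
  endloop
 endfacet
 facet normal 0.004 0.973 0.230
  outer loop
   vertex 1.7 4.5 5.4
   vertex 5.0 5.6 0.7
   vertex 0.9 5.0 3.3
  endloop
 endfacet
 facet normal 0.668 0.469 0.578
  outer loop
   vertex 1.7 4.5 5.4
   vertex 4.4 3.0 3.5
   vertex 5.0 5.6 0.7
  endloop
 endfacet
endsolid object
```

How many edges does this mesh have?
21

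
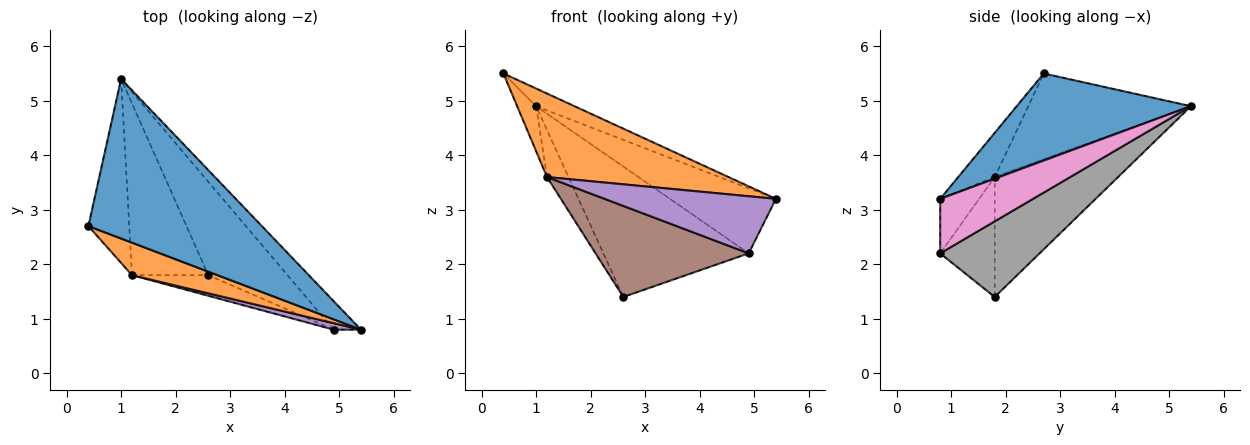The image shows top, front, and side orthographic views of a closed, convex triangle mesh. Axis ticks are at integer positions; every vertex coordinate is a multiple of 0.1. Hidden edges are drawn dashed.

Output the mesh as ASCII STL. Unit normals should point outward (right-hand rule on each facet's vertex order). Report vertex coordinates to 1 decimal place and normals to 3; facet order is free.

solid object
 facet normal 0.447 0.098 0.889
  outer loop
   vertex 1.0 5.4 4.9
   vertex 0.4 2.7 5.5
   vertex 5.4 0.8 3.2
  endloop
 endfacet
 facet normal -0.184 -0.916 0.356
  outer loop
   vertex 1.2 1.8 3.6
   vertex 5.4 0.8 3.2
   vertex 0.4 2.7 5.5
  endloop
 endfacet
 facet normal -0.898 0.105 -0.428
  outer loop
   vertex 1.2 1.8 3.6
   vertex 0.4 2.7 5.5
   vertex 1.0 5.4 4.9
  endloop
 endfacet
 facet normal -0.835 0.145 -0.531
  outer loop
   vertex 1.2 1.8 3.6
   vertex 1.0 5.4 4.9
   vertex 2.6 1.8 1.4
  endloop
 endfacet
 facet normal -0.220 -0.969 0.110
  outer loop
   vertex 4.9 0.8 2.2
   vertex 5.4 0.8 3.2
   vertex 1.2 1.8 3.6
  endloop
 endfacet
 facet normal -0.328 -0.921 -0.209
  outer loop
   vertex 4.9 0.8 2.2
   vertex 1.2 1.8 3.6
   vertex 2.6 1.8 1.4
  endloop
 endfacet
 facet normal 0.626 0.714 -0.313
  outer loop
   vertex 4.9 0.8 2.2
   vertex 1.0 5.4 4.9
   vertex 5.4 0.8 3.2
  endloop
 endfacet
 facet normal 0.486 0.711 -0.509
  outer loop
   vertex 4.9 0.8 2.2
   vertex 2.6 1.8 1.4
   vertex 1.0 5.4 4.9
  endloop
 endfacet
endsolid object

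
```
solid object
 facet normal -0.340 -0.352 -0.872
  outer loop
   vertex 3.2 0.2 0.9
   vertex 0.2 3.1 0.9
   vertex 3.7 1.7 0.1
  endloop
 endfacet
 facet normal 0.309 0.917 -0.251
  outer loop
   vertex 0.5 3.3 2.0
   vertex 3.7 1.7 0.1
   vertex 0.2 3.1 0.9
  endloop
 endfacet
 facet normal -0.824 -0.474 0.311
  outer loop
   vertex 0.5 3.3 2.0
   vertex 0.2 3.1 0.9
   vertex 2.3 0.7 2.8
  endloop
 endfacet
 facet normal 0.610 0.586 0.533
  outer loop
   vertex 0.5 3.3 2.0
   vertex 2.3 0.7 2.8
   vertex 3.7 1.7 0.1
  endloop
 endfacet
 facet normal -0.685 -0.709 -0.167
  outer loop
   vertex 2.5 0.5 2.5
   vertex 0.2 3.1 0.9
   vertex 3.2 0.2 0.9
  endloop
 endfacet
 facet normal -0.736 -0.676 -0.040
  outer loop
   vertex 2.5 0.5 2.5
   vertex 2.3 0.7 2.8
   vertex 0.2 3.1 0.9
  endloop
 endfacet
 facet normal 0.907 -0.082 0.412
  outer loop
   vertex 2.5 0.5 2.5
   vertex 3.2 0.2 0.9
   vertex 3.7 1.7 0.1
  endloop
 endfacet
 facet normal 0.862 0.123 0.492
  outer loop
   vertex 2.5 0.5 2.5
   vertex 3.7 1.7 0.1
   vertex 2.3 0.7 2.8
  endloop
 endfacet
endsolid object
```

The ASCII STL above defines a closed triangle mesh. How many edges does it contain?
12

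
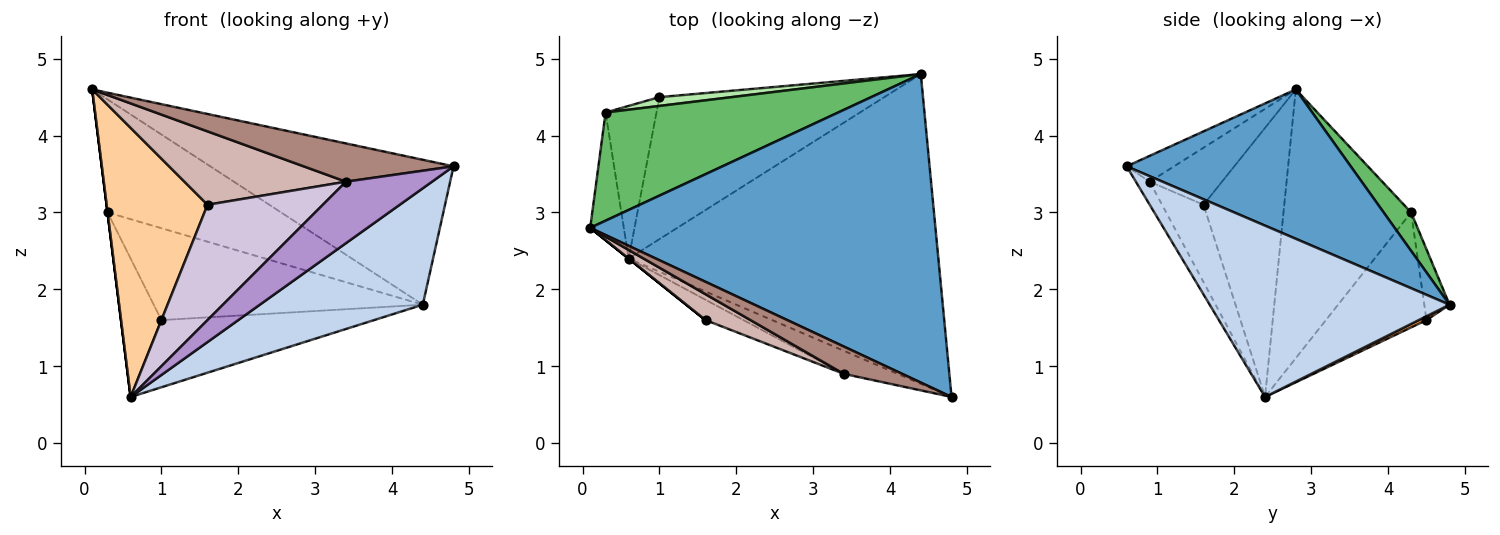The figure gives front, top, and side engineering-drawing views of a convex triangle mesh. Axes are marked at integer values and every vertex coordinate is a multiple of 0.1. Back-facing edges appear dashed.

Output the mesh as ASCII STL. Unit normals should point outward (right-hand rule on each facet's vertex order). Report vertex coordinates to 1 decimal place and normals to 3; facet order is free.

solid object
 facet normal 0.365 0.396 0.843
  outer loop
   vertex 4.4 4.8 1.8
   vertex 0.1 2.8 4.6
   vertex 4.8 0.6 3.6
  endloop
 endfacet
 facet normal 0.460 -0.312 -0.831
  outer loop
   vertex 0.6 2.4 0.6
   vertex 4.4 4.8 1.8
   vertex 4.8 0.6 3.6
  endloop
 endfacet
 facet normal 0.015 0.427 -0.904
  outer loop
   vertex 1.0 4.5 1.6
   vertex 4.4 4.8 1.8
   vertex 0.6 2.4 0.6
  endloop
 endfacet
 facet normal -0.625 -0.781 0.000
  outer loop
   vertex 1.6 1.6 3.1
   vertex 0.1 2.8 4.6
   vertex 0.6 2.4 0.6
  endloop
 endfacet
 facet normal 0.114 0.718 0.687
  outer loop
   vertex 0.3 4.3 3.0
   vertex 0.1 2.8 4.6
   vertex 4.4 4.8 1.8
  endloop
 endfacet
 facet normal -0.093 0.991 0.095
  outer loop
   vertex 0.3 4.3 3.0
   vertex 4.4 4.8 1.8
   vertex 1.0 4.5 1.6
  endloop
 endfacet
 facet normal -0.992 0.000 -0.124
  outer loop
   vertex 0.3 4.3 3.0
   vertex 0.6 2.4 0.6
   vertex 0.1 2.8 4.6
  endloop
 endfacet
 facet normal -0.858 0.344 -0.380
  outer loop
   vertex 0.3 4.3 3.0
   vertex 1.0 4.5 1.6
   vertex 0.6 2.4 0.6
  endloop
 endfacet
 facet normal -0.149 -0.926 -0.347
  outer loop
   vertex 3.4 0.9 3.4
   vertex 0.6 2.4 0.6
   vertex 4.8 0.6 3.6
  endloop
 endfacet
 facet normal -0.334 -0.928 -0.164
  outer loop
   vertex 3.4 0.9 3.4
   vertex 1.6 1.6 3.1
   vertex 0.6 2.4 0.6
  endloop
 endfacet
 facet normal -0.249 -0.788 0.563
  outer loop
   vertex 3.4 0.9 3.4
   vertex 4.8 0.6 3.6
   vertex 0.1 2.8 4.6
  endloop
 endfacet
 facet normal -0.389 -0.869 0.306
  outer loop
   vertex 3.4 0.9 3.4
   vertex 0.1 2.8 4.6
   vertex 1.6 1.6 3.1
  endloop
 endfacet
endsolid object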